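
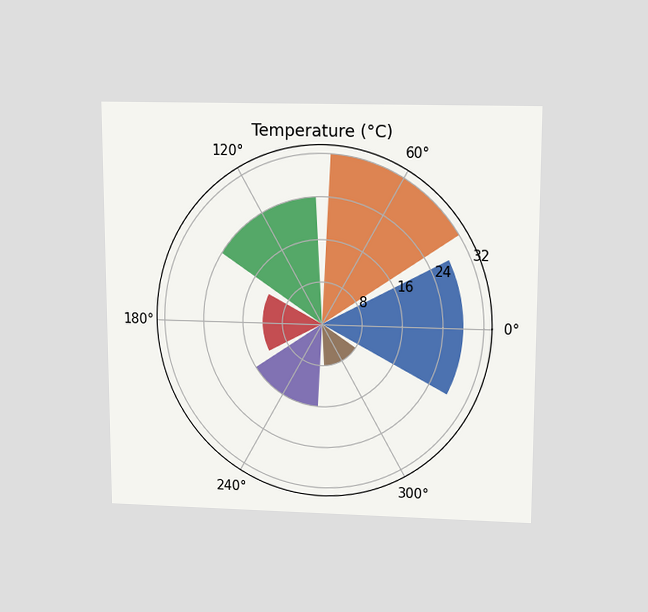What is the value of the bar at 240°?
The chart is viewed slightly from above. The bar at 240° reaches 16°C on the radial axis.

16°C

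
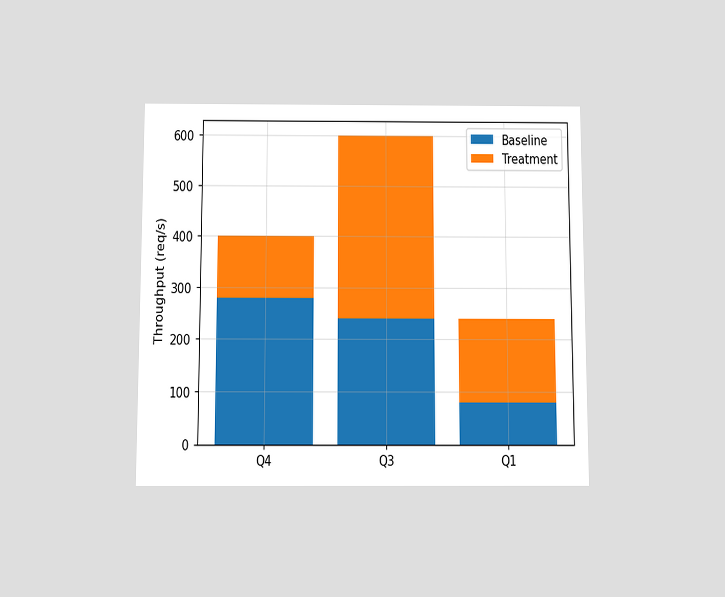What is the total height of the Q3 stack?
600req/s

The chart is viewed slightly from below. The Q3 stack's top reaches 600req/s on the y-axis.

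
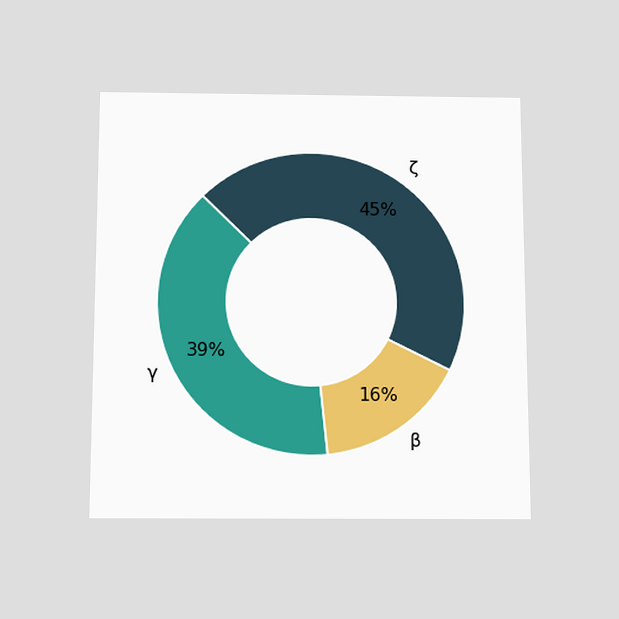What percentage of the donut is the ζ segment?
The chart is viewed slightly from below. The ζ segment takes up 45% of the ring.

45%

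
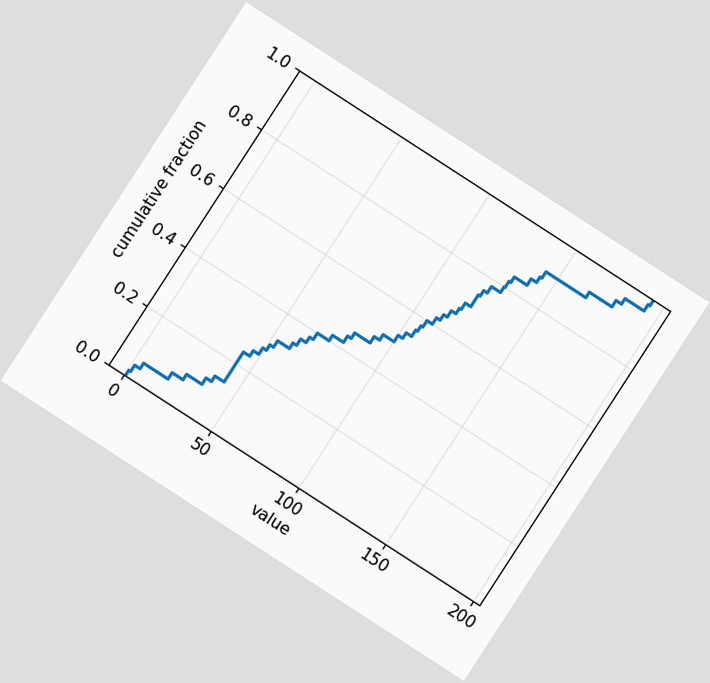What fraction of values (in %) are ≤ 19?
8%

The chart is tilted about 33° clockwise. At x=19 the ECDF step is at 8%.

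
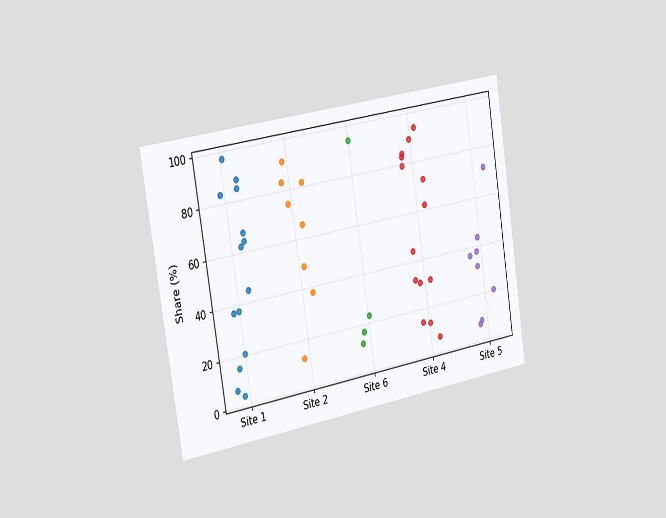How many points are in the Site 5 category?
The chart is tilted about 9° counter-clockwise and viewed slightly from the left. Counting the markers in the Site 5 column gives 8.

8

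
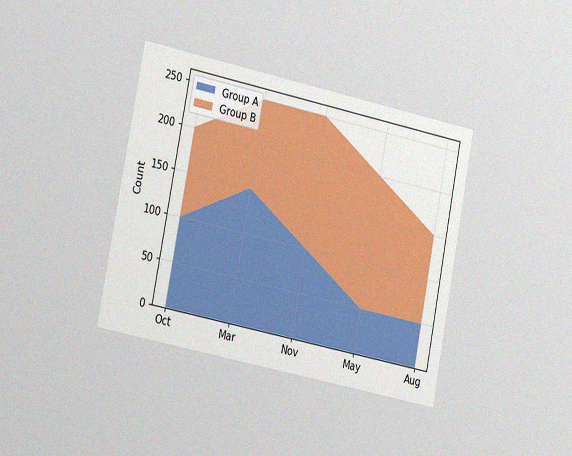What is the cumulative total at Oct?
200

The chart is tilted about 11° clockwise and viewed slightly from the left, with some photo noise. The stacked total at Oct reaches 200.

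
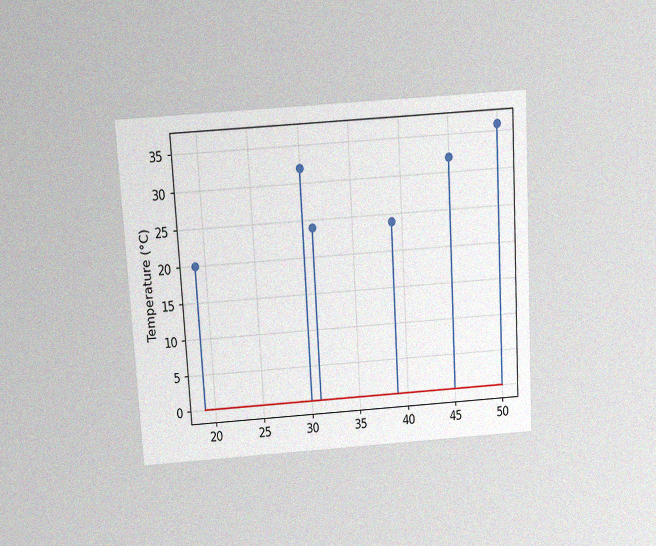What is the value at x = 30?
32°C

The chart is tilted about 3° counter-clockwise and viewed slightly from above, with some photo noise. The stem at x=30 reaches 32°C.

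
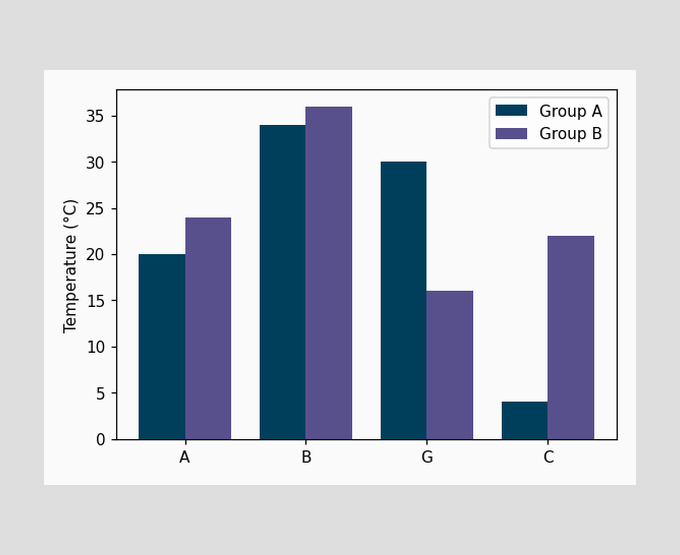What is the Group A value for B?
34°C

The Group A bar at B reaches 34°C on the y-axis.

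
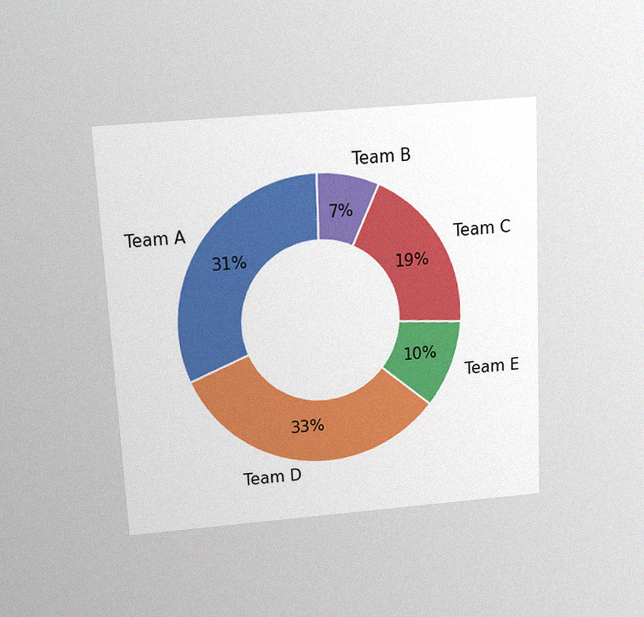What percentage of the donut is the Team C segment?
The chart is tilted about 3° counter-clockwise and viewed slightly from above, with some photo noise. The Team C segment takes up 19% of the ring.

19%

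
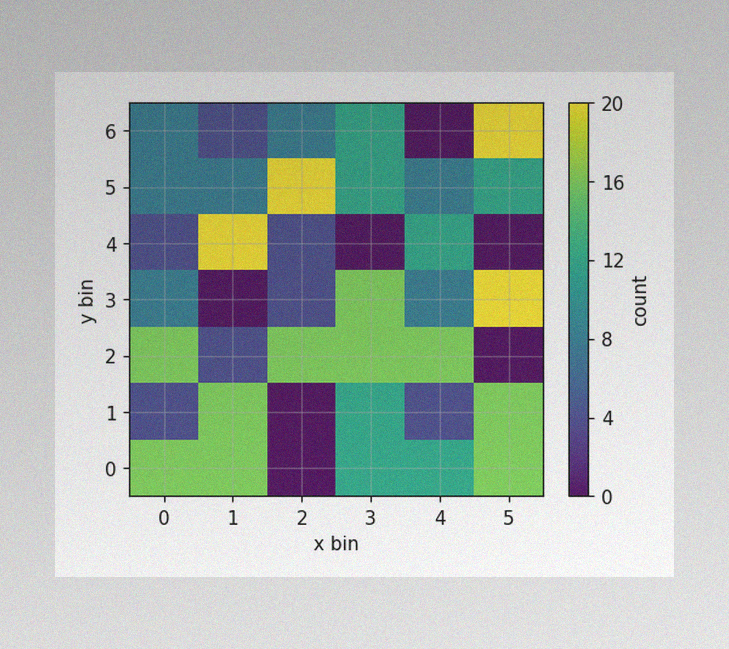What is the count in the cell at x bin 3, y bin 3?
16

The image has some photo noise and uneven lighting. Matching the cell (3, 3) against the colorbar gives 16.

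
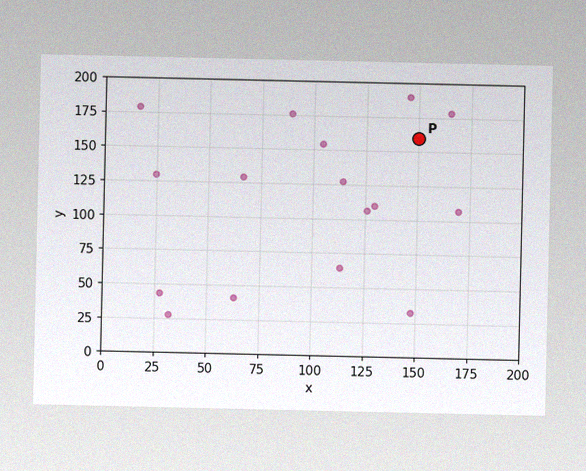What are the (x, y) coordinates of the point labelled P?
(150, 160)

The image has some photo noise and uneven lighting. Following the gridlines from P to each axis, P sits at (150, 160).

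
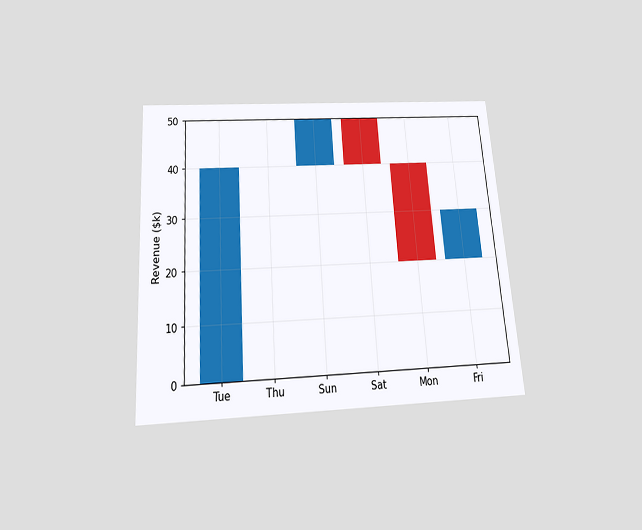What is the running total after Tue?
The chart is tilted about 4° counter-clockwise and viewed slightly from below. After Tue the running total reaches $40k.

$40k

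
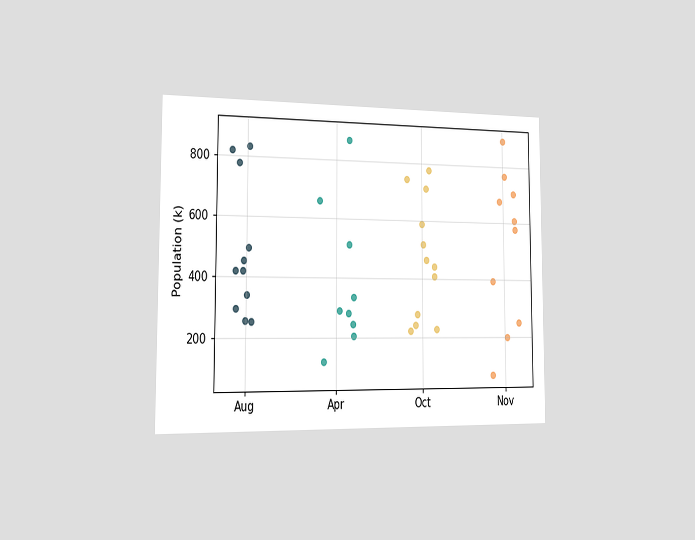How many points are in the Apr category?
The chart is viewed slightly from the left. Counting the markers in the Apr column gives 9.

9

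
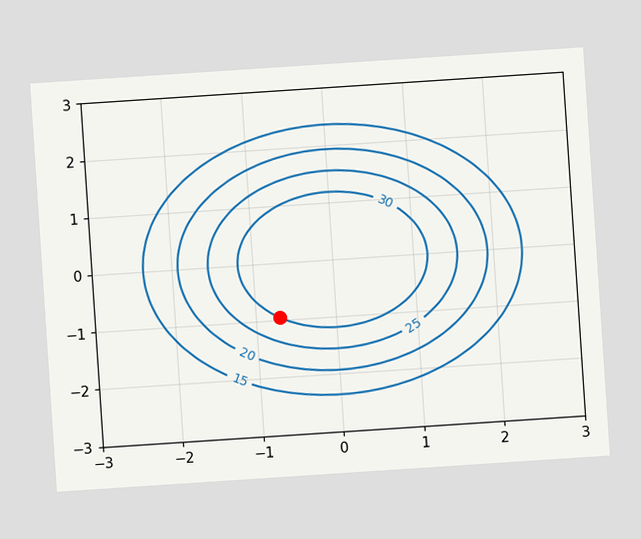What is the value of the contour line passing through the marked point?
The chart is tilted about 4° counter-clockwise. The marked point sits on the contour labelled 30.

30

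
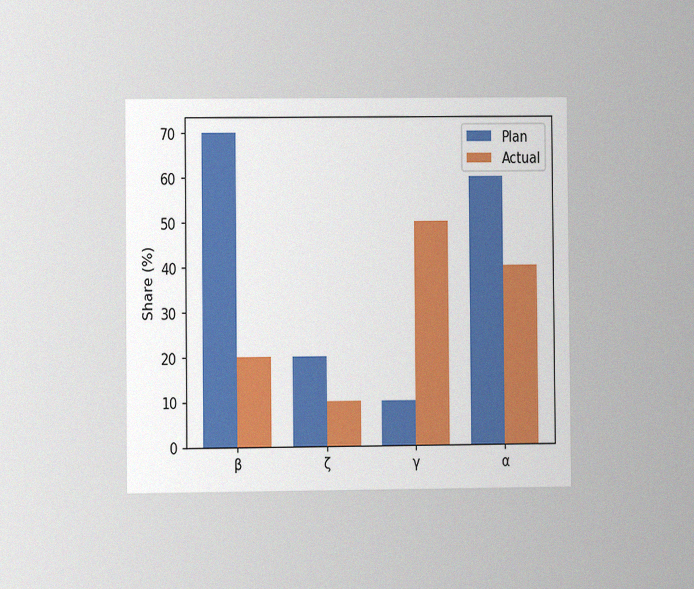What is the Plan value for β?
The chart is viewed at a slight angle, with some photo noise. The Plan bar at β reaches 70% on the y-axis.

70%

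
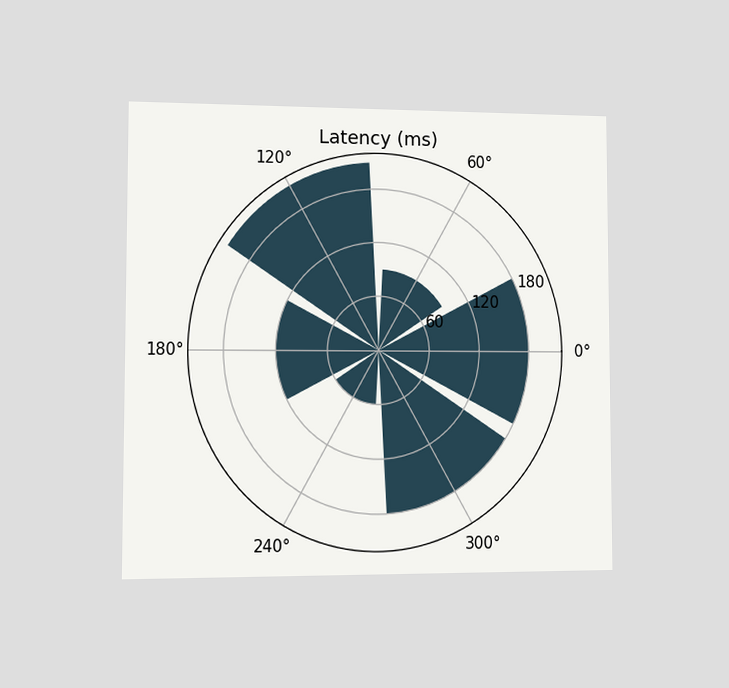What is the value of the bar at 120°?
210ms

The chart is viewed at a slight angle. The bar at 120° reaches 210ms on the radial axis.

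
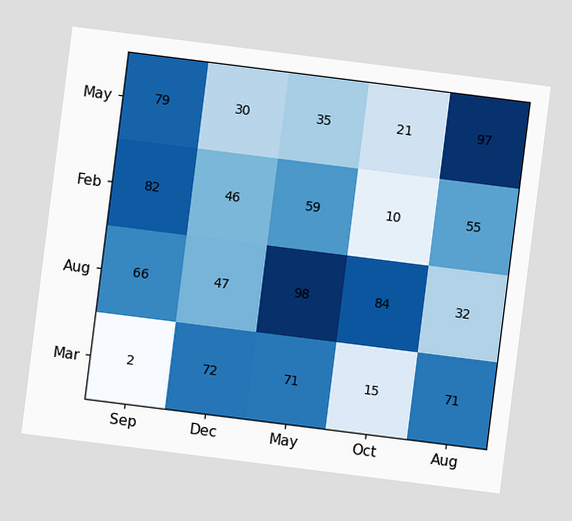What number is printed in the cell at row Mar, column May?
The chart is tilted about 7° clockwise. The (Mar, May) cell reads 71.

71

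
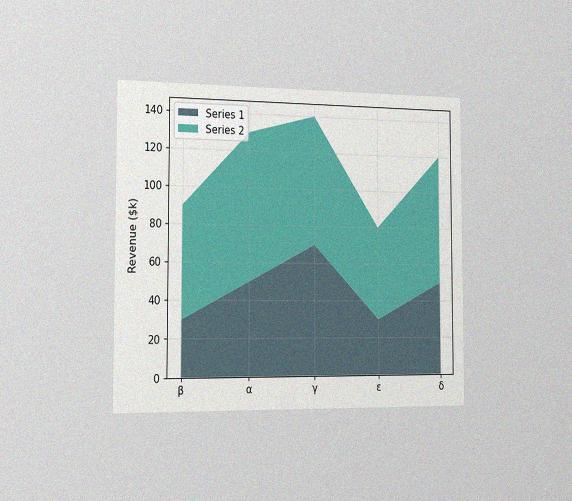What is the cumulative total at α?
$130k

The chart is viewed slightly from the left, with some photo noise. The stacked total at α reaches $130k.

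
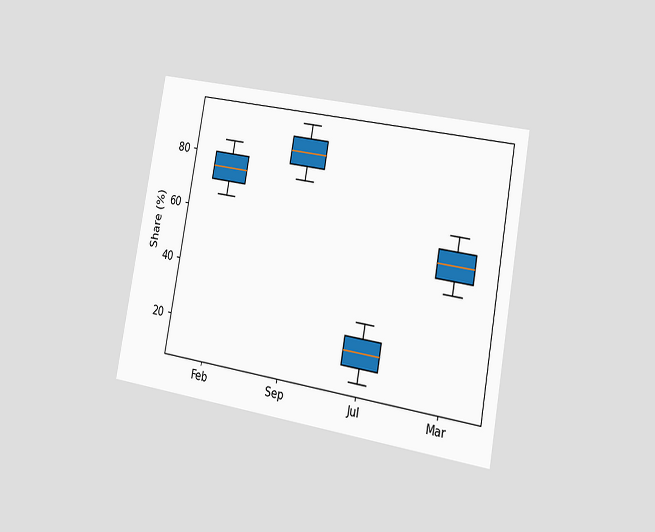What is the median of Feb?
75%

The chart is tilted about 10° clockwise and viewed slightly from the right. The median line in the Feb box sits at 75%.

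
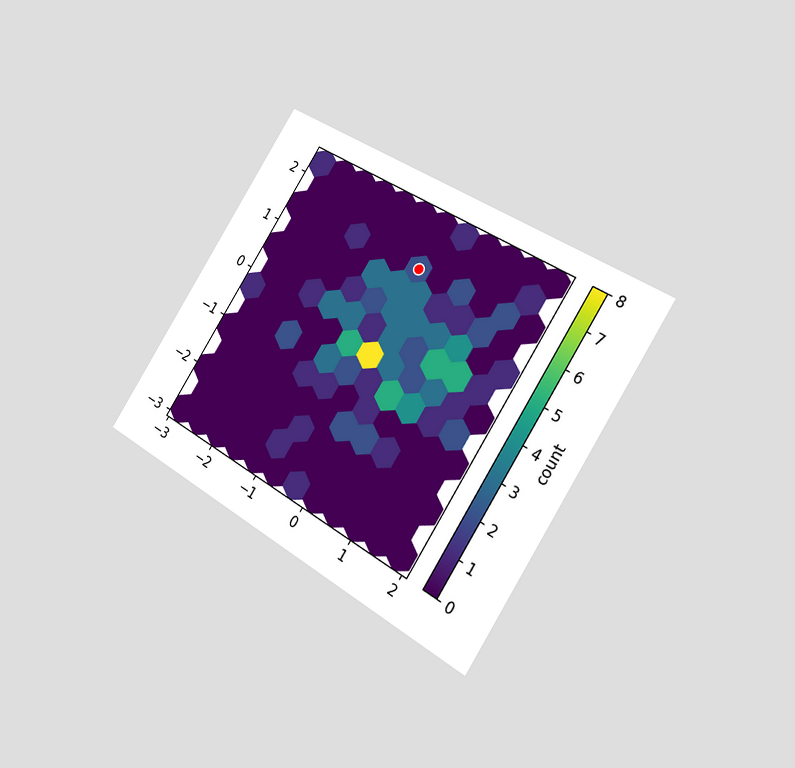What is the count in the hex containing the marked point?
The chart is tilted about 32° clockwise and viewed slightly from the right. The marked hex reads 2 on the colorbar.

2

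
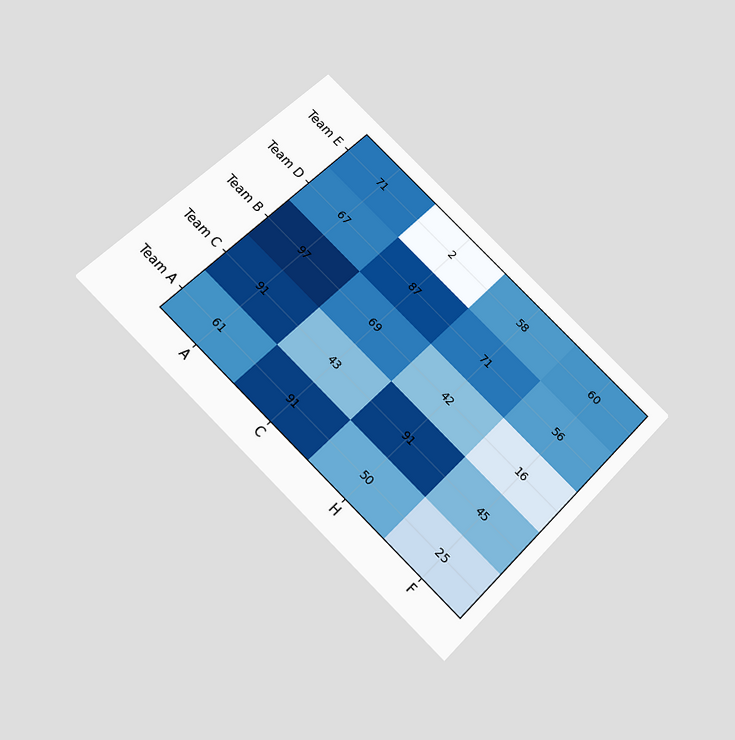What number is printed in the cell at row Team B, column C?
69

The chart is tilted about 45° clockwise and viewed slightly from below. The (Team B, C) cell reads 69.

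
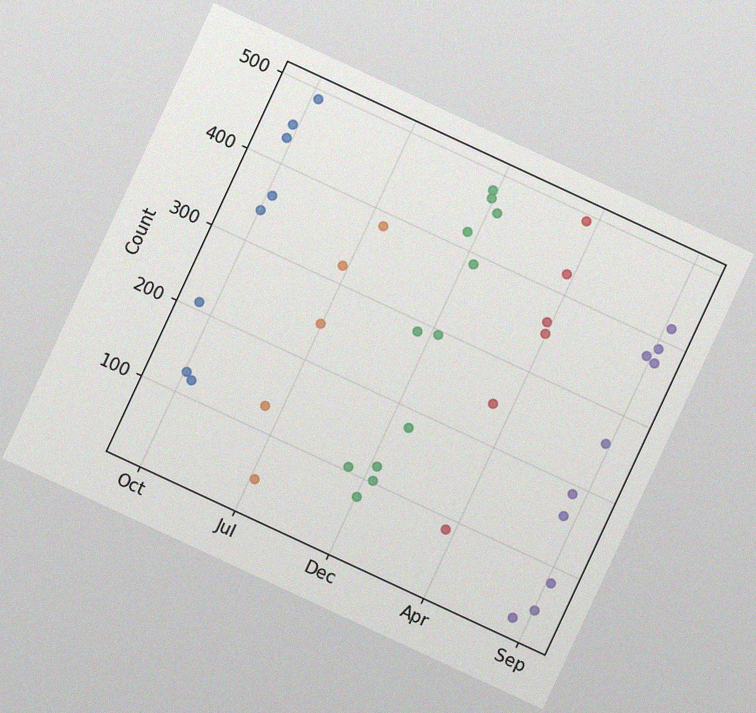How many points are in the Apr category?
The chart is tilted about 25° clockwise, with some photo noise. Counting the markers in the Apr column gives 6.

6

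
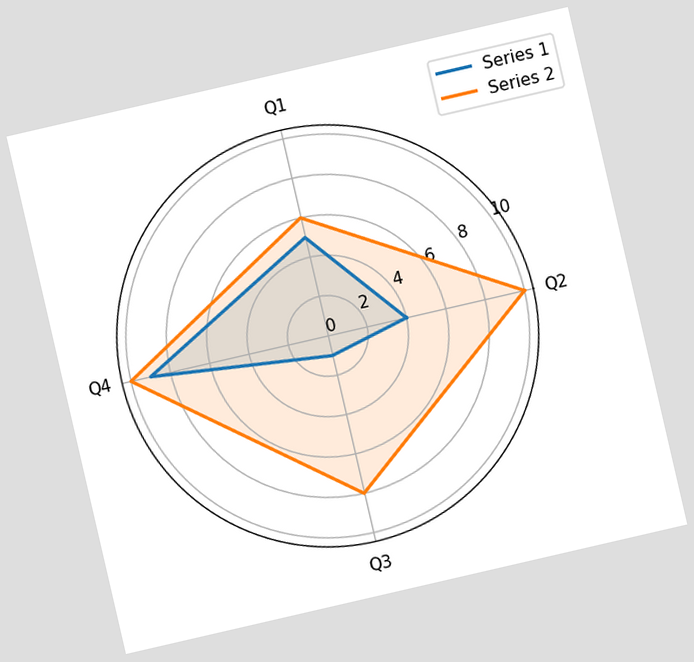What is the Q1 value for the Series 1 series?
5

The chart is tilted about 13° counter-clockwise. On the Q1 axis, Series 1 reaches 5.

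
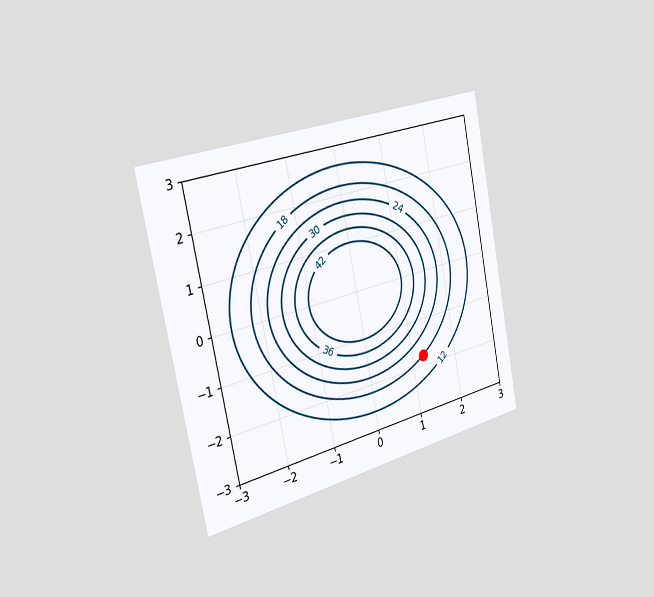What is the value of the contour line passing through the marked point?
18

The chart is tilted about 11° counter-clockwise and viewed slightly from the left. The marked point sits on the contour labelled 18.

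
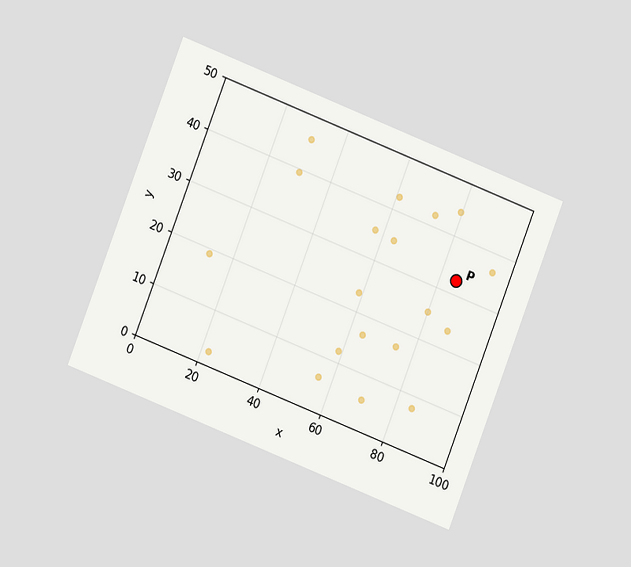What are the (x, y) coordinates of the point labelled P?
(85, 32.5)

The chart is tilted about 21° clockwise and viewed at a slight angle. Following the gridlines from P to each axis, P sits at (85, 32.5).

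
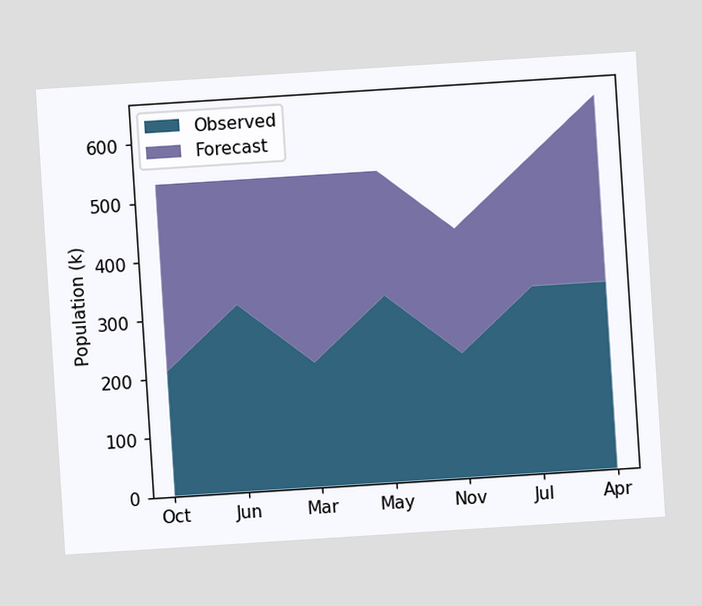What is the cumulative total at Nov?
424k

The chart is tilted about 4° counter-clockwise. The stacked total at Nov reaches 424k.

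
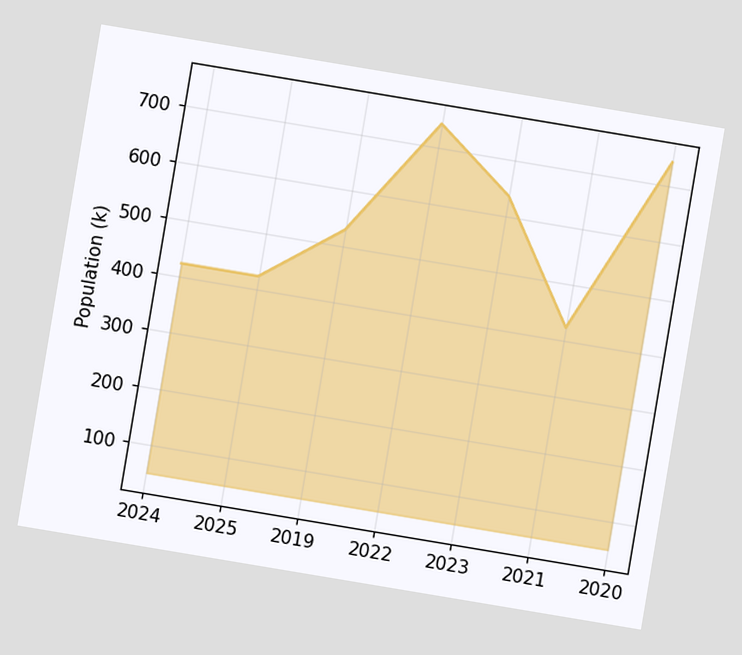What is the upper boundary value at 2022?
The chart is tilted about 9° clockwise. At 2022 the upper boundary is at 742k.

742k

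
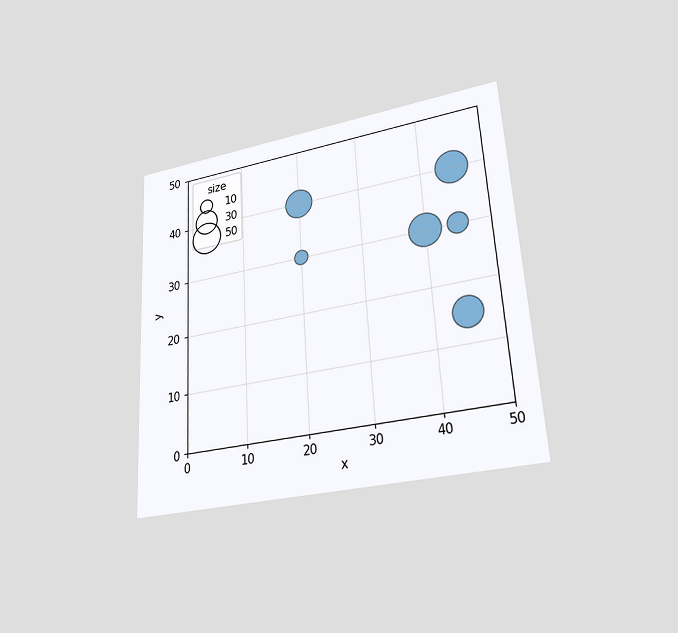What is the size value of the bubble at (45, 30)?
The chart is tilted about 3° counter-clockwise and viewed at a slight angle. Matching the bubble at (45, 30) against the size legend gives 20.

20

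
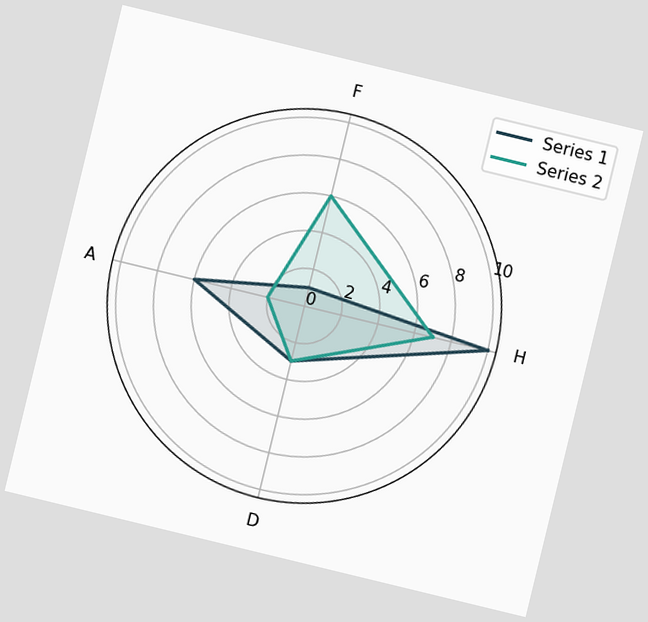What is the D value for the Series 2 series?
The chart is tilted about 14° clockwise. On the D axis, Series 2 reaches 3.

3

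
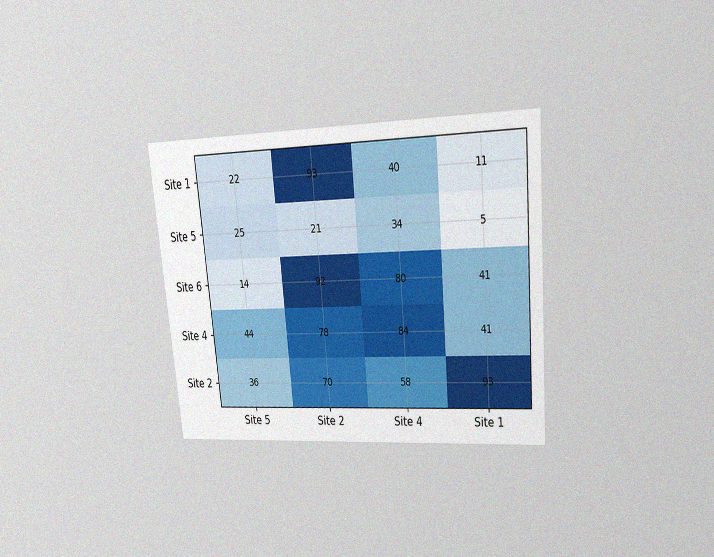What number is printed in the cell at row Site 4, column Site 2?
78

The chart is tilted about 5° counter-clockwise and viewed at a slight angle, with some photo noise. The (Site 4, Site 2) cell reads 78.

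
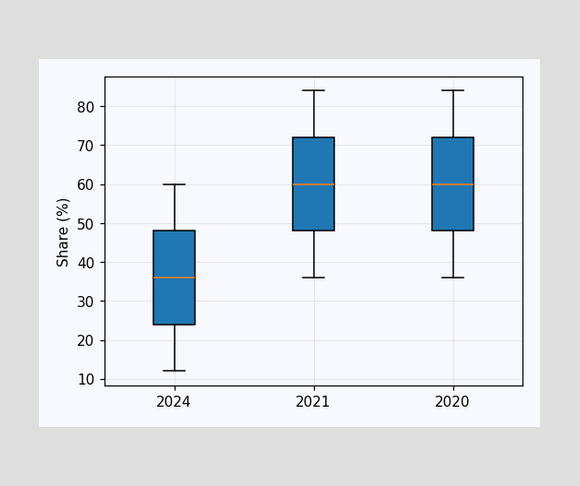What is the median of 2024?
36%

The median line in the 2024 box sits at 36%.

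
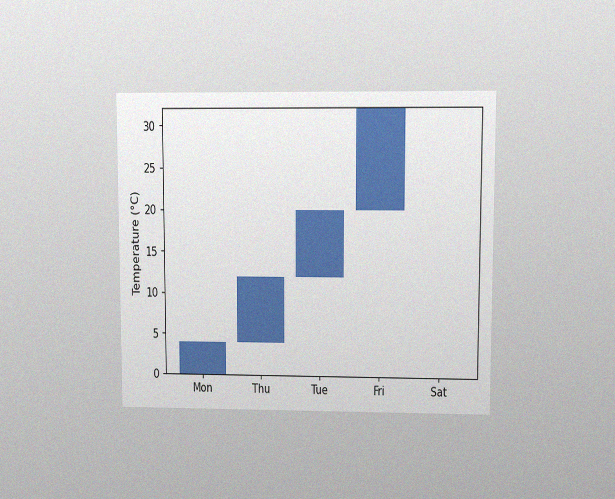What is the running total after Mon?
The chart is viewed at a slight angle, with some photo noise. After Mon the running total reaches 4°C.

4°C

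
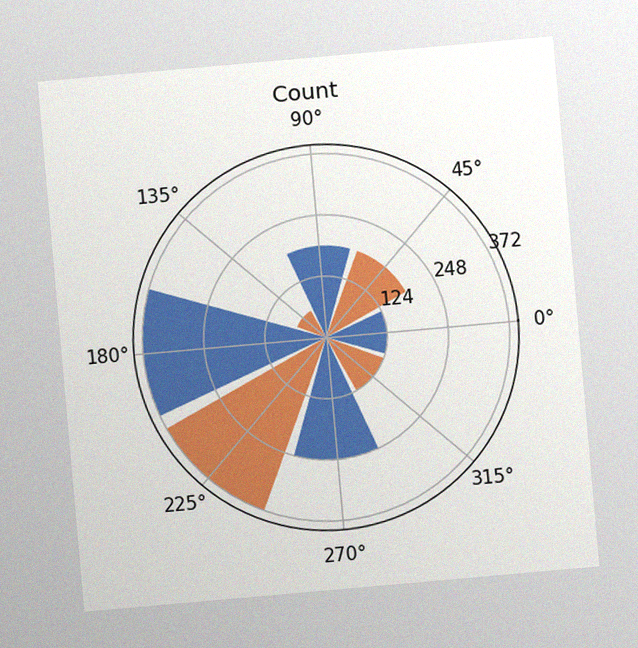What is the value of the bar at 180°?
372

The chart is tilted about 5° counter-clockwise, with some photo noise. The bar at 180° reaches 372 on the radial axis.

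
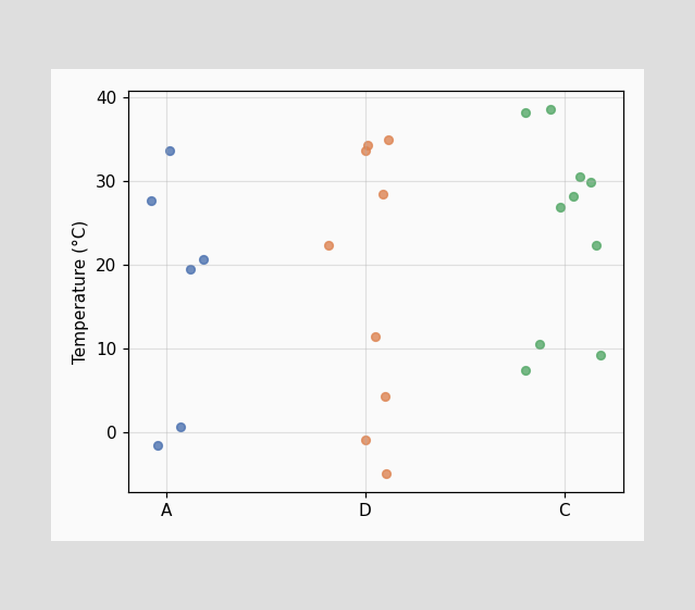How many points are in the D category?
Counting the markers in the D column gives 9.

9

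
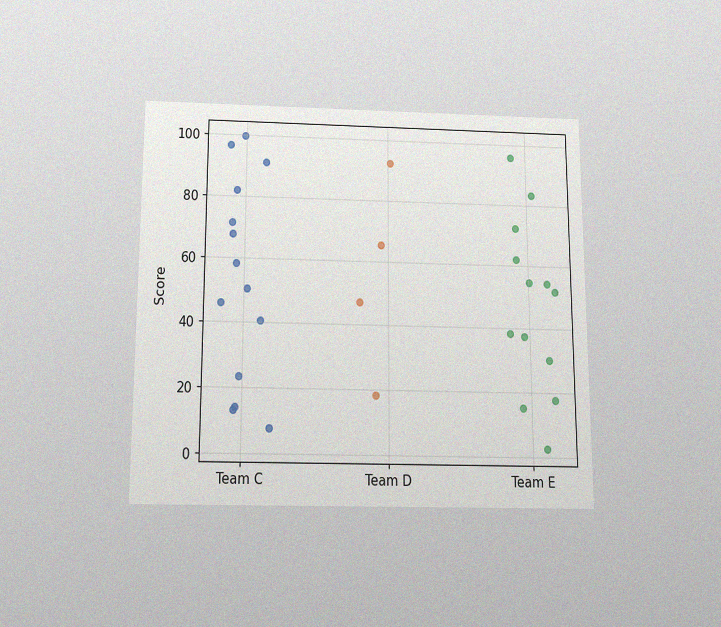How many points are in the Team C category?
14

The chart is viewed slightly from below, with some photo noise. Counting the markers in the Team C column gives 14.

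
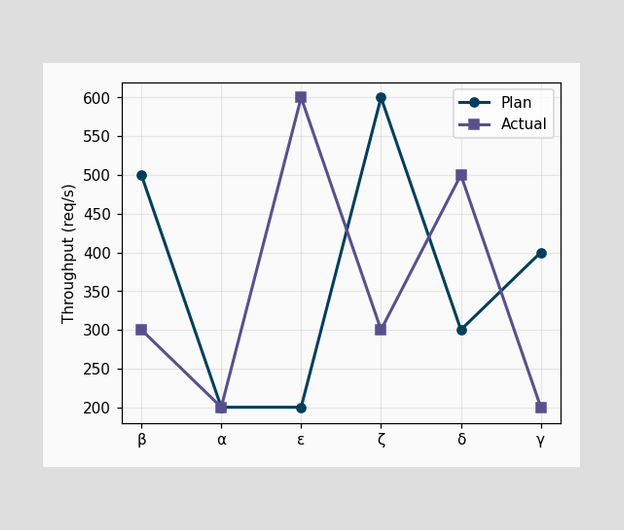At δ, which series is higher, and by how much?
Actual, by 200req/s

At δ, Actual sits above the other line by 200req/s.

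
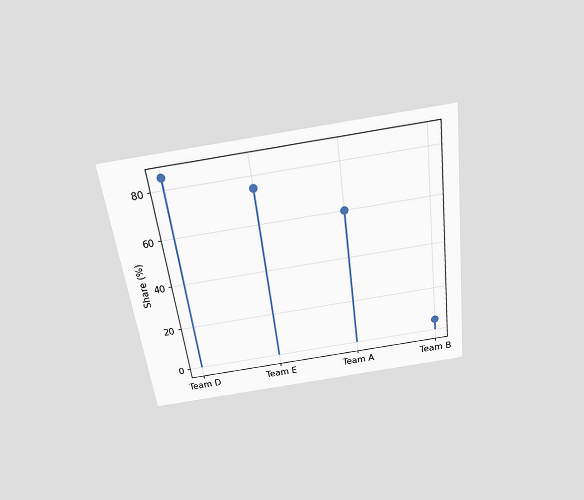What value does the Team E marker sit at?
The chart is tilted about 8° counter-clockwise and viewed slightly from above. The Team E marker sits at 75%.

75%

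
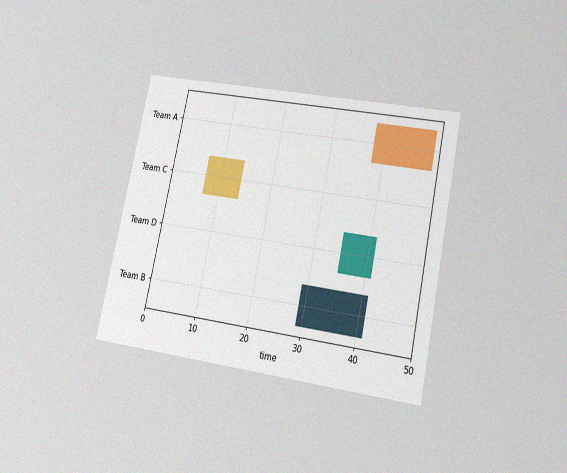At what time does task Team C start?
7

The chart is tilted about 12° clockwise and viewed slightly from below, with some photo noise. The Team C bar begins at t=7.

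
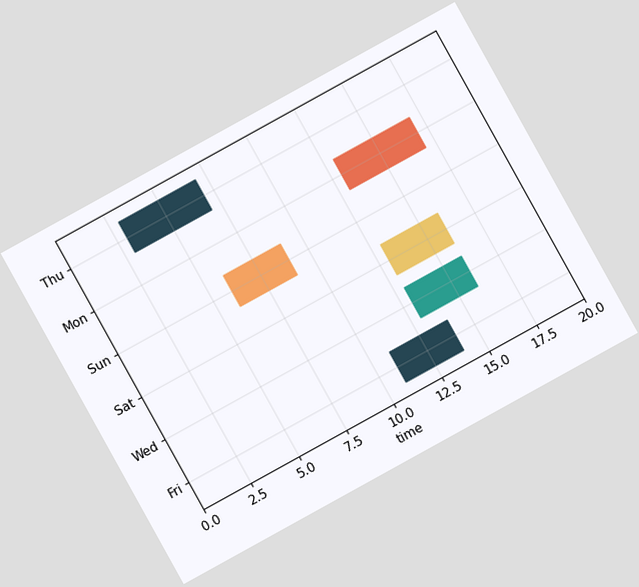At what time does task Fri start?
11

The chart is tilted about 29° counter-clockwise. The Fri bar begins at t=11.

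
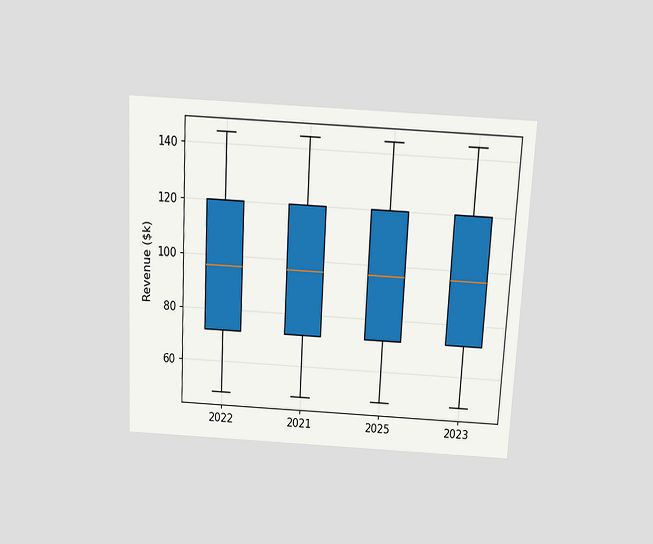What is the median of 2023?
$96k

The chart is tilted about 3° clockwise and viewed slightly from above. The median line in the 2023 box sits at $96k.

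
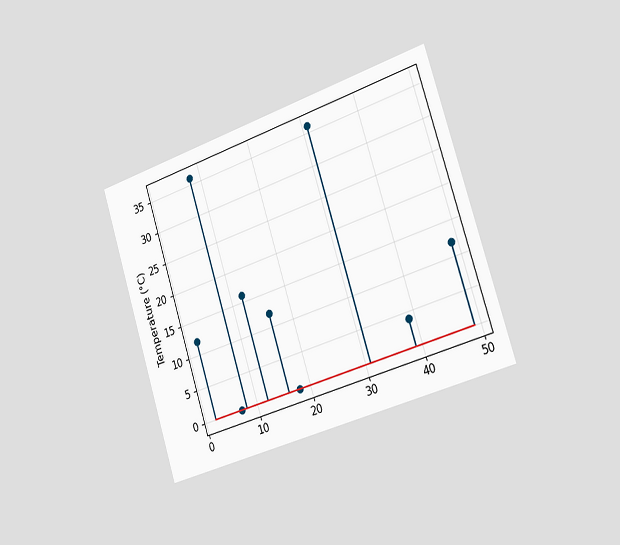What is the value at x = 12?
16°C

The chart is tilted about 18° counter-clockwise and viewed slightly from the right. The stem at x=12 reaches 16°C.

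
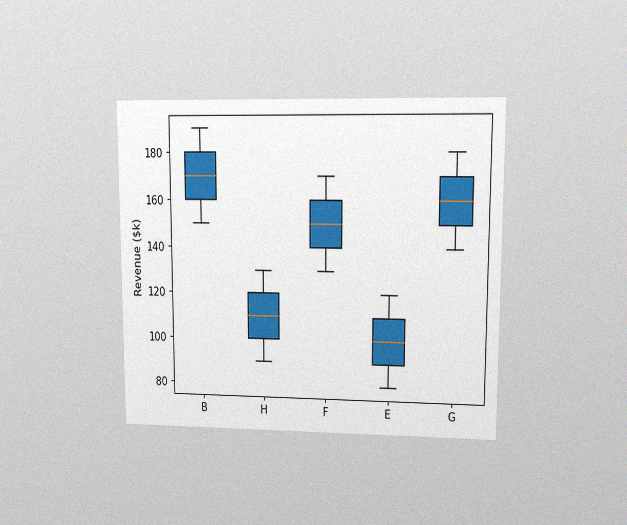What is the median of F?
The chart is viewed at a slight angle, with some photo noise. The median line in the F box sits at $150k.

$150k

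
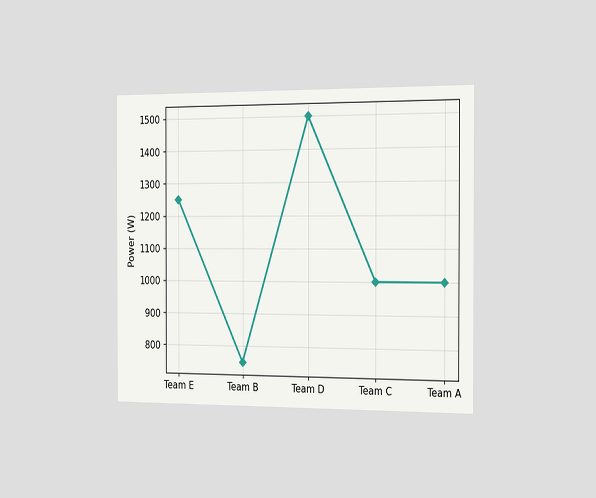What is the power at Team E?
The chart is viewed slightly from the right. At Team E, the line is at 1250W.

1250W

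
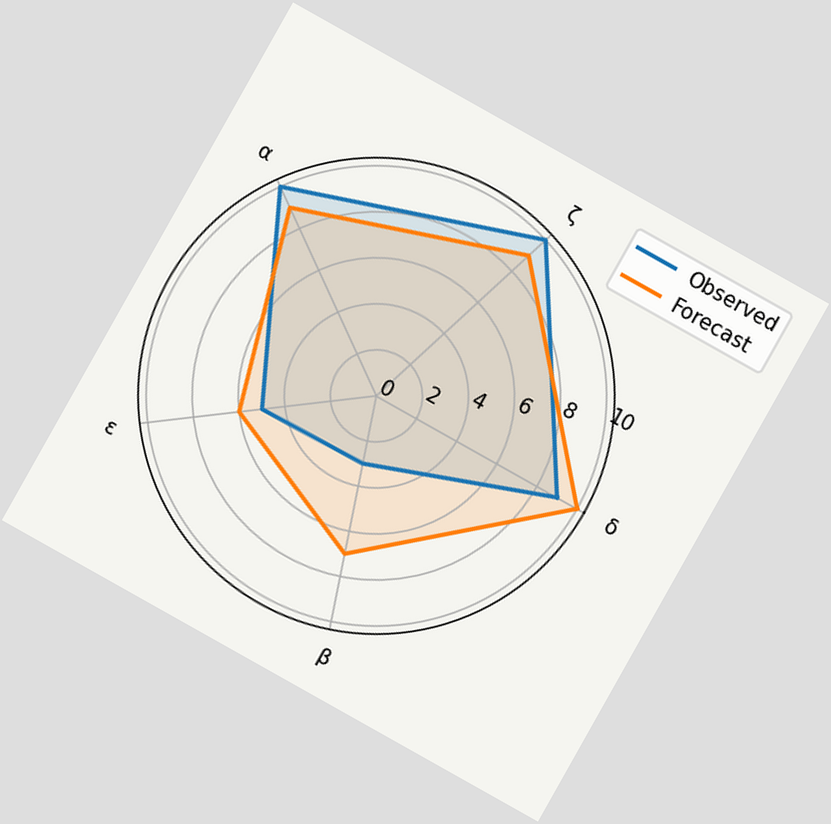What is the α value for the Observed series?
10

The chart is tilted about 29° clockwise. On the α axis, Observed reaches 10.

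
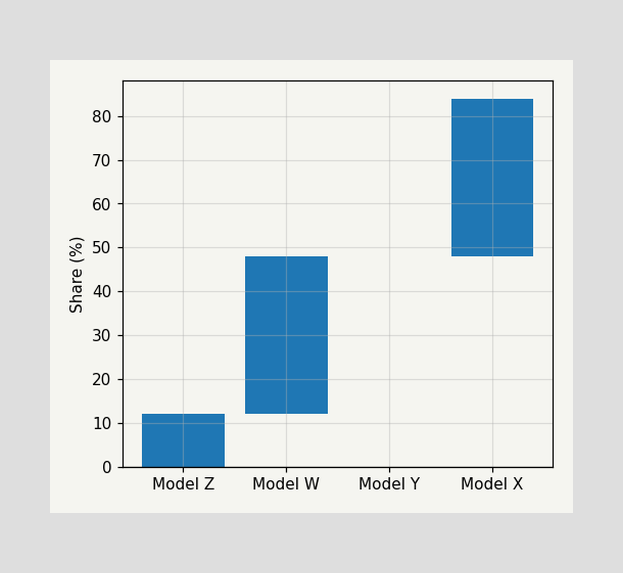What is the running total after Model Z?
After Model Z the running total reaches 12%.

12%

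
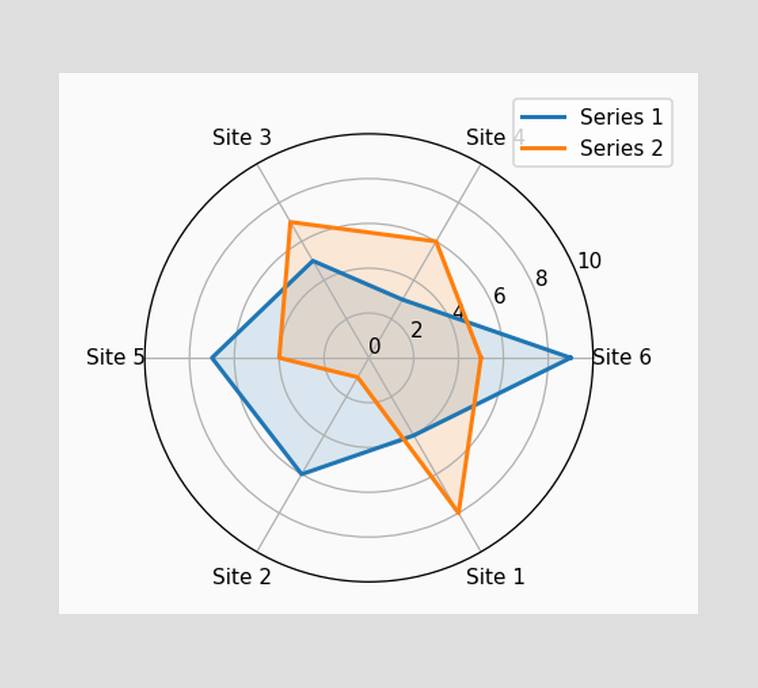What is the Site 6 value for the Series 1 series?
9

On the Site 6 axis, Series 1 reaches 9.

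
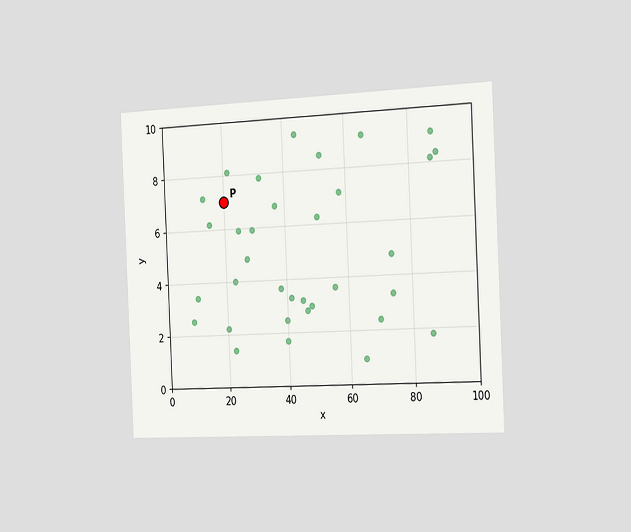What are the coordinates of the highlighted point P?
The chart is tilted about 3° counter-clockwise and viewed slightly from the right. Following the gridlines from P to each axis, P sits at (20, 7).

(20, 7)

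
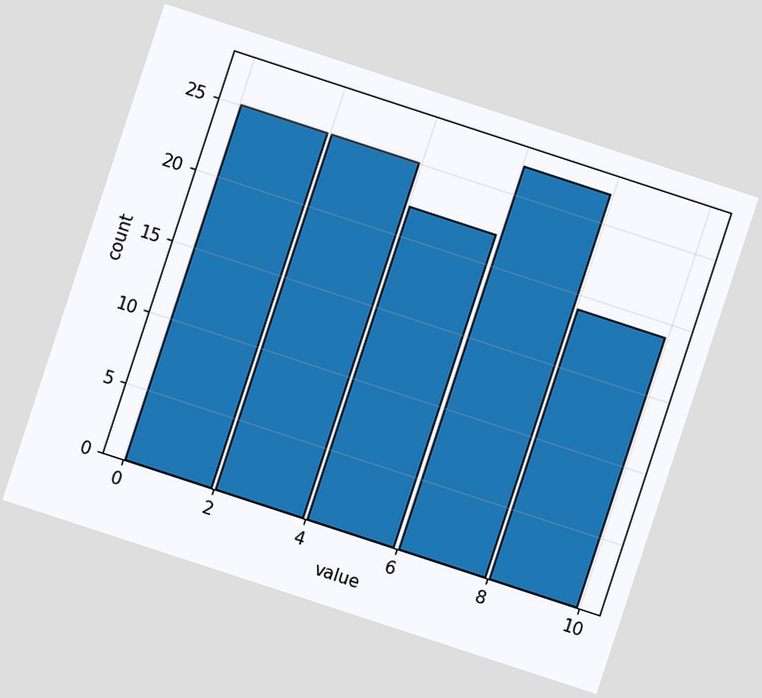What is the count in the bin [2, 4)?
The chart is tilted about 18° clockwise. The [2, 4) bin has height 25.

25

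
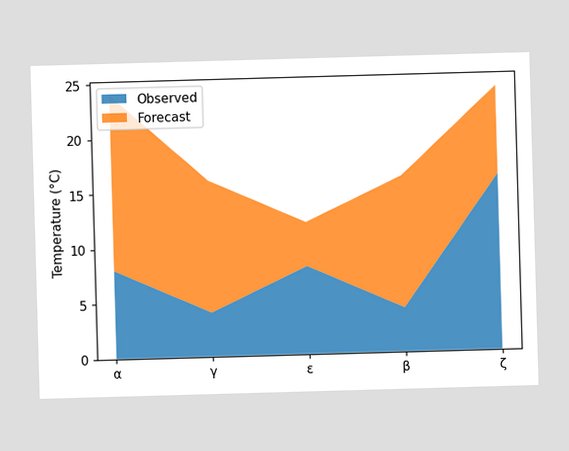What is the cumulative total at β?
The stacked total at β reaches 16°C.

16°C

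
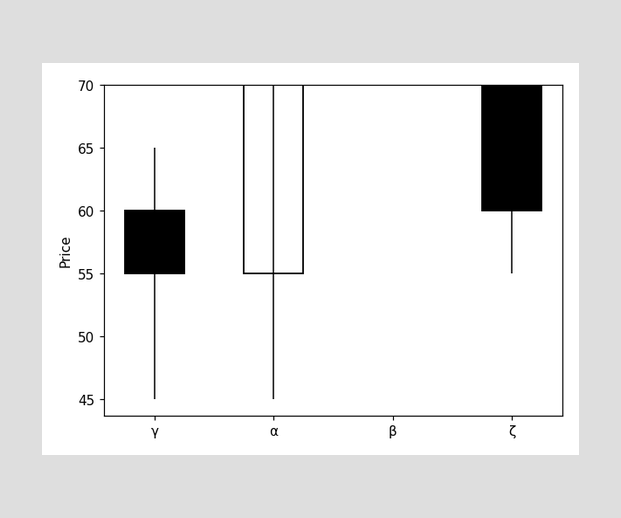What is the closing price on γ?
55

The γ candle closes at 55.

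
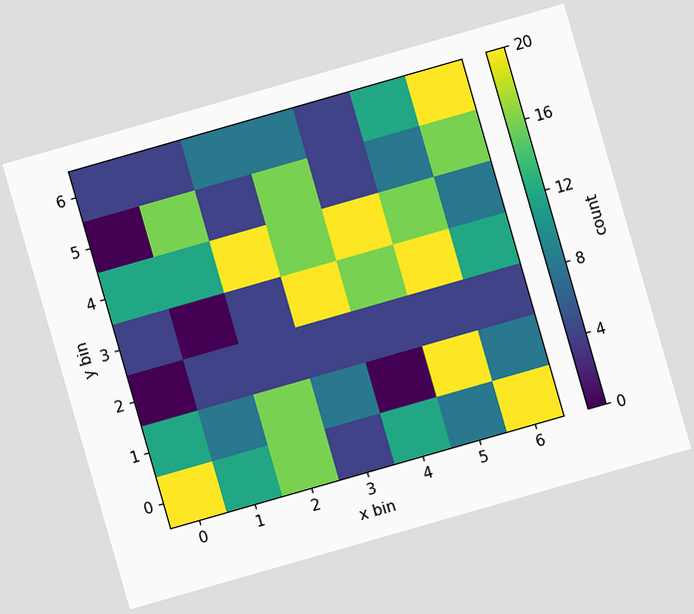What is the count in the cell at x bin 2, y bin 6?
The chart is tilted about 16° counter-clockwise. Matching the cell (2, 6) against the colorbar gives 8.

8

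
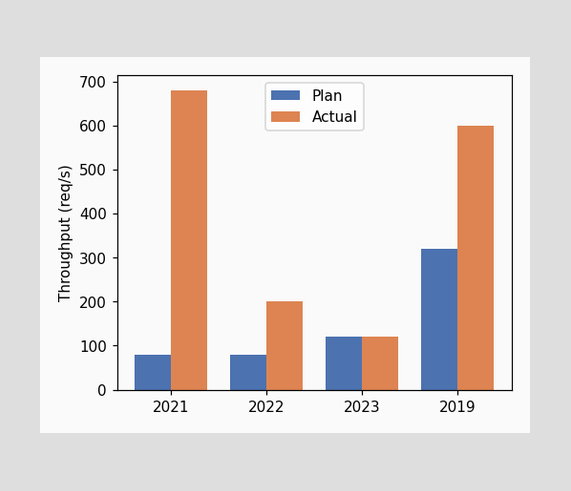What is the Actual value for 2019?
The Actual bar at 2019 reaches 600req/s on the y-axis.

600req/s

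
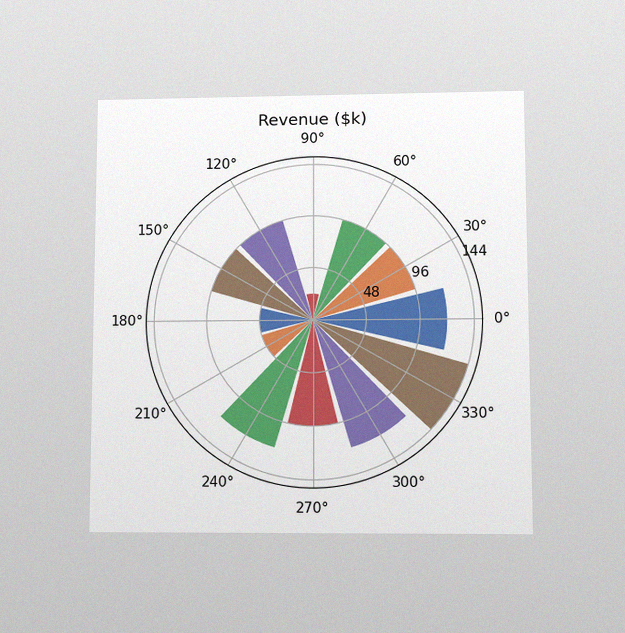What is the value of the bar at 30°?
The chart is viewed at a slight angle, with some photo noise. The bar at 30° reaches $96k on the radial axis.

$96k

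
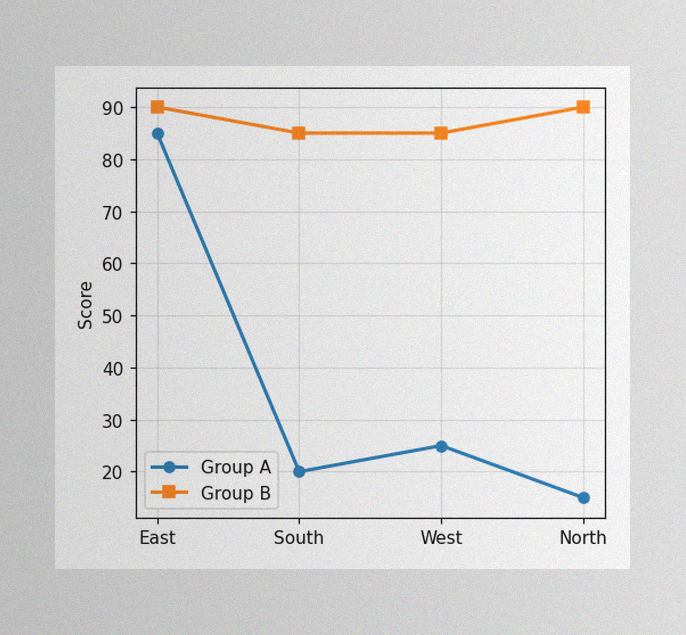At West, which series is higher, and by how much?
Group B, by 60

The image has some photo noise and uneven lighting. At West, Group B sits above the other line by 60.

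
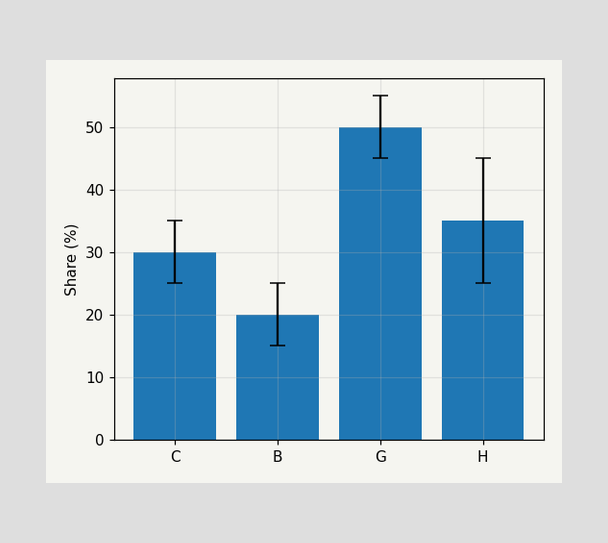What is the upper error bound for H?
The H bar's upper whisker reaches 45%.

45%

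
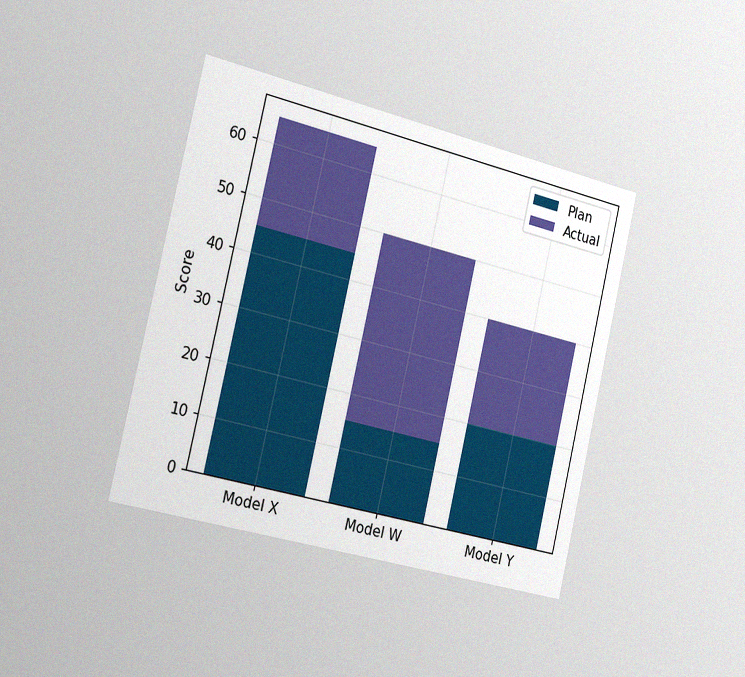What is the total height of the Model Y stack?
40

The chart is tilted about 13° clockwise and viewed slightly from the left, with some photo noise. The Model Y stack's top reaches 40 on the y-axis.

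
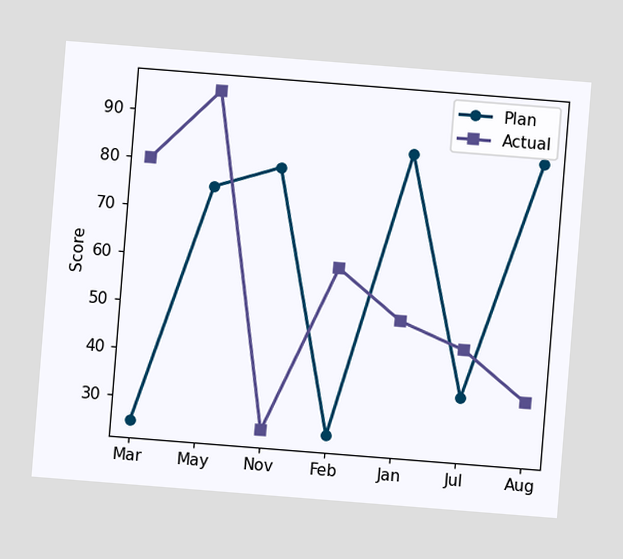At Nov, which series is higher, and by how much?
Plan, by 55

The chart is tilted about 5° clockwise. At Nov, Plan sits above the other line by 55.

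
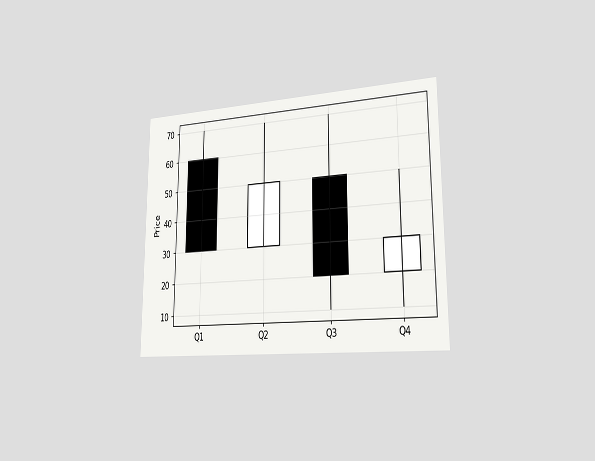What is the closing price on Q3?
The chart is viewed slightly from the right. The Q3 candle closes at 20.

20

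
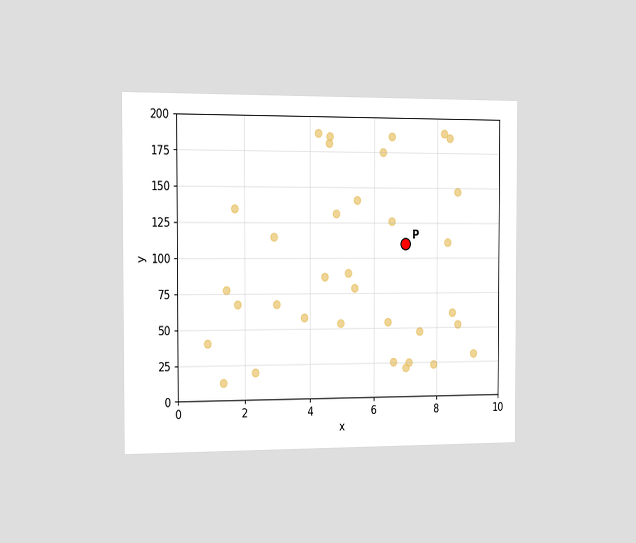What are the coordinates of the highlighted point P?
The chart is viewed slightly from the left. Following the gridlines from P to each axis, P sits at (7, 110).

(7, 110)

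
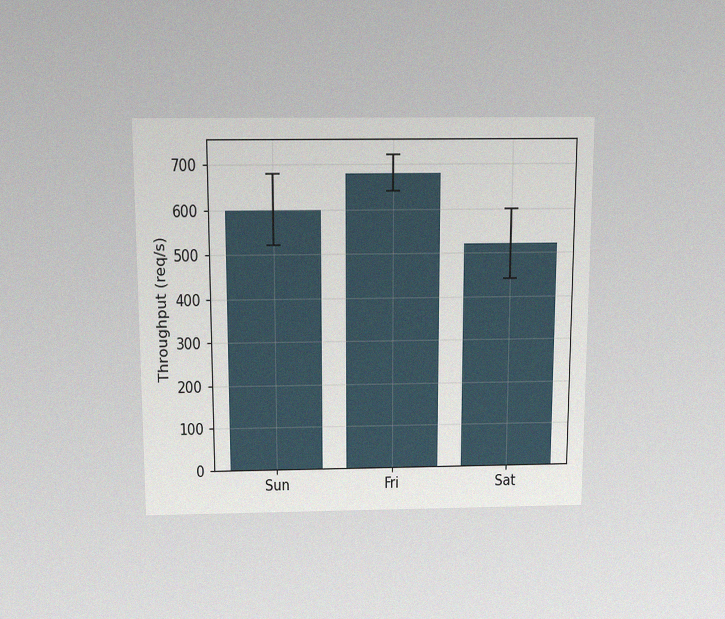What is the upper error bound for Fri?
720req/s

The chart is viewed slightly from above, with some photo noise. The Fri bar's upper whisker reaches 720req/s.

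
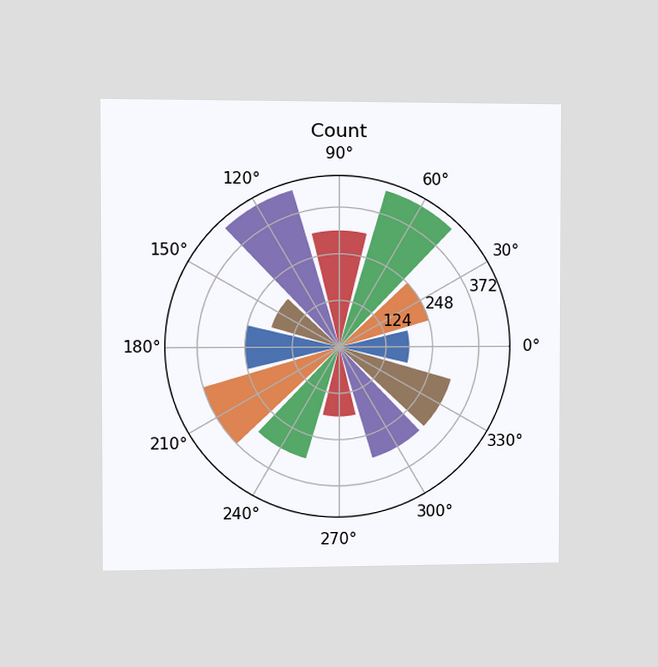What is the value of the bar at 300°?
310

The chart is viewed slightly from the left. The bar at 300° reaches 310 on the radial axis.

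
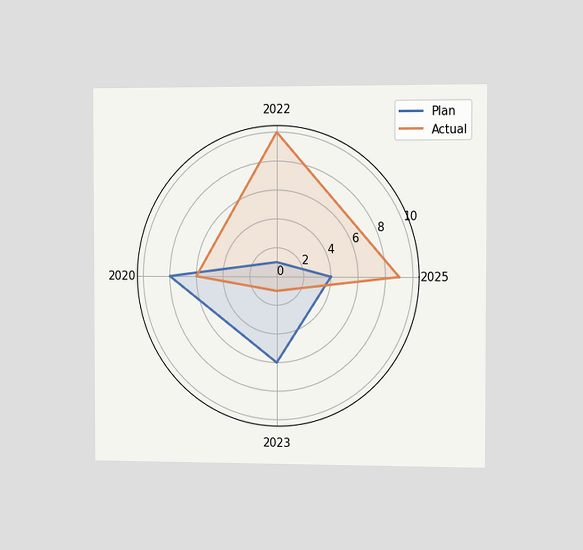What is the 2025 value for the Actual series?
The chart is viewed slightly from the right. On the 2025 axis, Actual reaches 9.

9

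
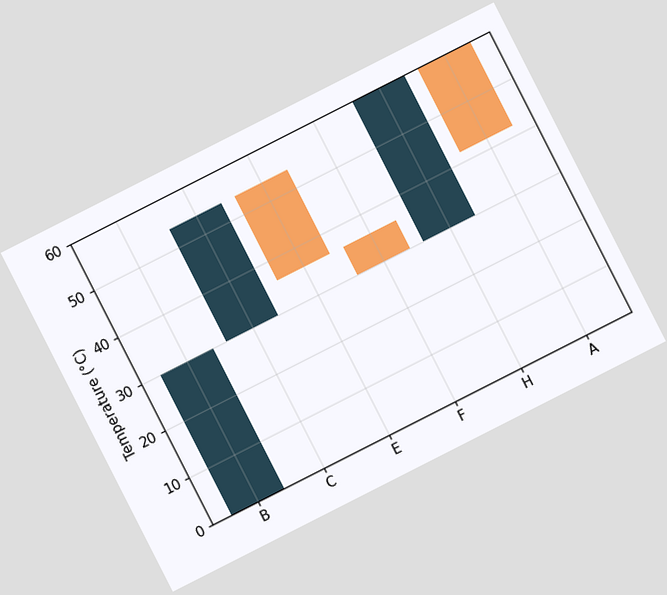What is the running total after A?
42°C

The chart is tilted about 27° counter-clockwise. After A the running total reaches 42°C.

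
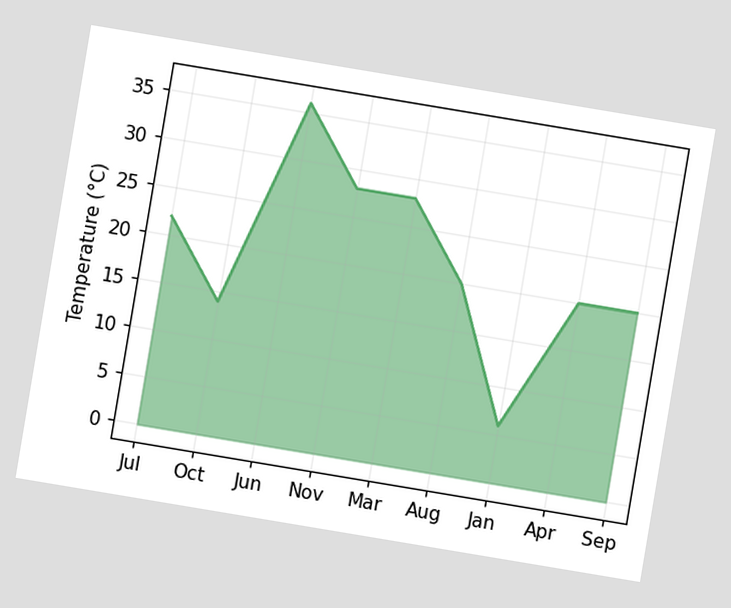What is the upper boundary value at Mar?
28°C

The chart is tilted about 9° clockwise. At Mar the upper boundary is at 28°C.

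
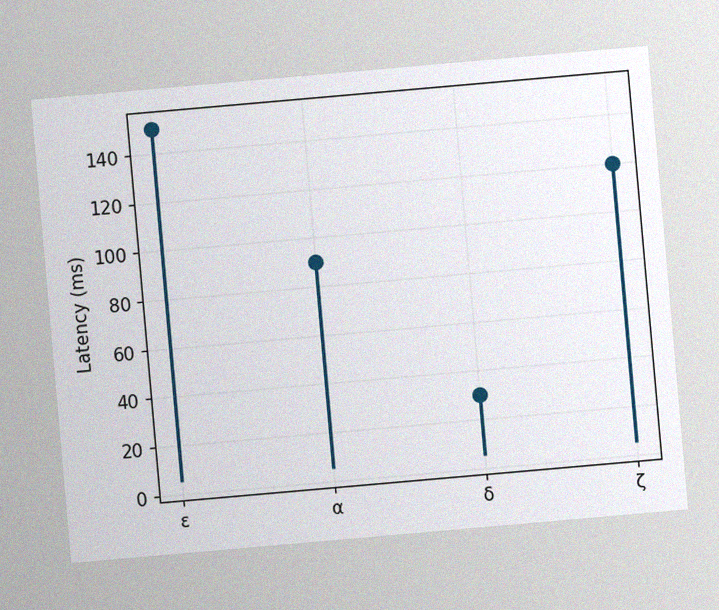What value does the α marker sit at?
90ms

The chart is tilted about 5° counter-clockwise, with some photo noise. The α marker sits at 90ms.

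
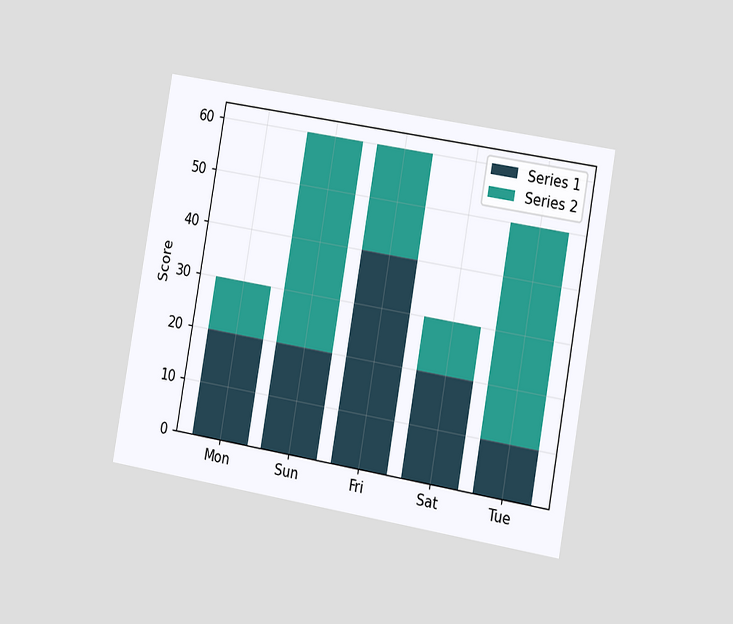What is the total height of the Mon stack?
The chart is tilted about 10° clockwise and viewed slightly from the right. The Mon stack's top reaches 30 on the y-axis.

30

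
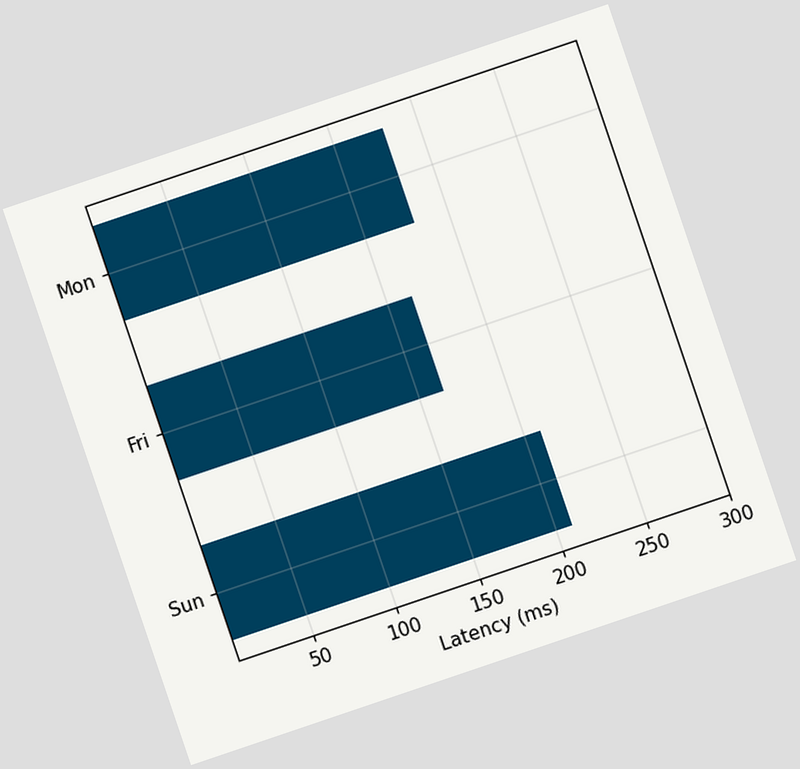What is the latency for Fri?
165ms

The chart is tilted about 19° counter-clockwise. Reading along the chart's x-axis, the Fri bar reaches 165ms.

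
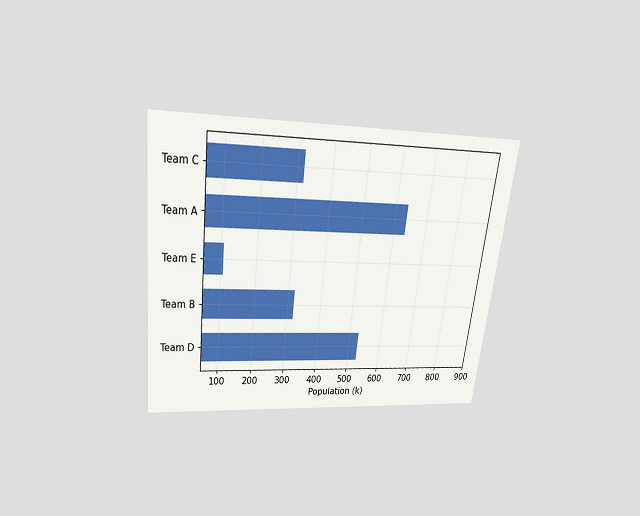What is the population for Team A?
636k

The chart is tilted about 7° clockwise and viewed slightly from above. Reading along the chart's x-axis, the Team A bar reaches 636k.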